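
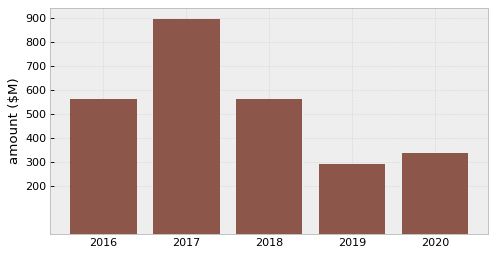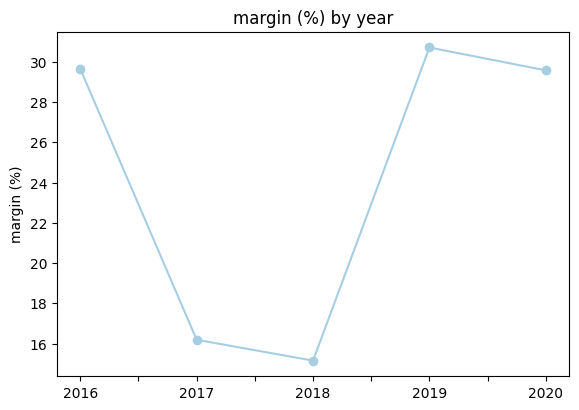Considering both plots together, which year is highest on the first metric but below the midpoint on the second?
Chart 2 median margin (%) ≈ 30; below-median years: 2017, 2018. Among those, 2017 has the highest amount ($M) (≈ 900).

2017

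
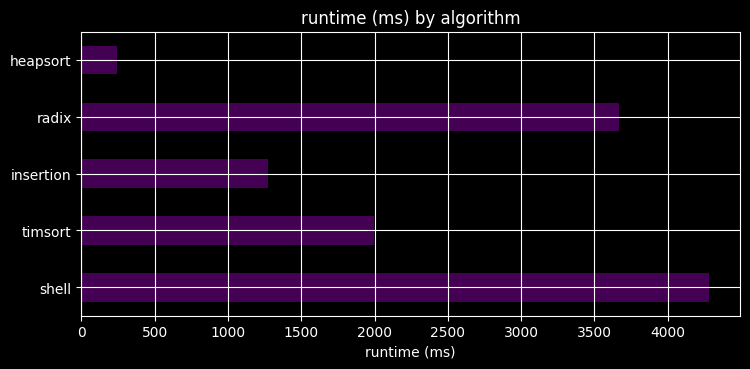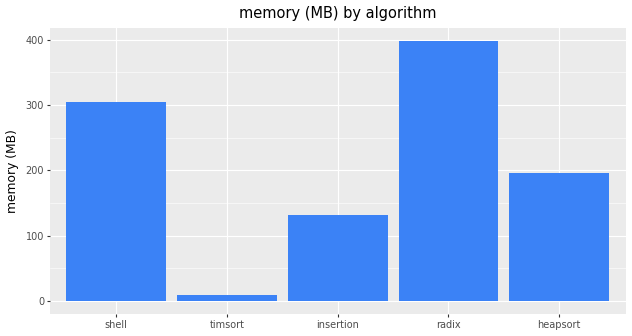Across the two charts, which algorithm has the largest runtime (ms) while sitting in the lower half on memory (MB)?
Chart 2 median memory (MB) ≈ 200; below-median algorithms: timsort, insertion. Among those, timsort has the highest runtime (ms) (≈ 2000).

timsort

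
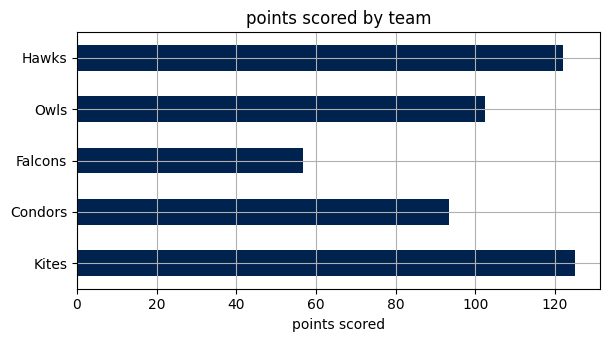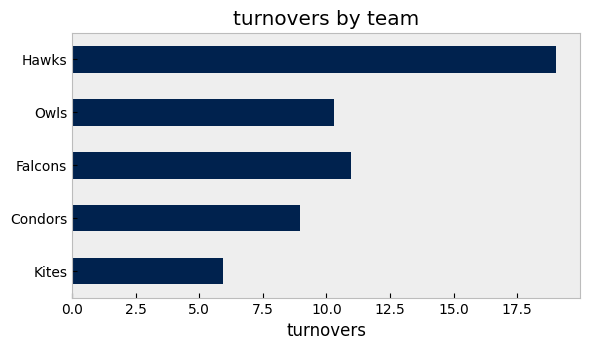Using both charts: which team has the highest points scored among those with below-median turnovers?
Kites

Chart 2 median turnovers ≈ 10; below-median teams: Kites, Condors. Among those, Kites has the highest points scored (≈ 120).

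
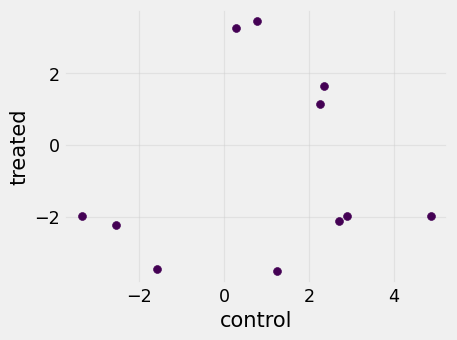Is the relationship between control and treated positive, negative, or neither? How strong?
Points are roughly uncorrelated; weak (|r| ≈ 0.1).

no clear correlation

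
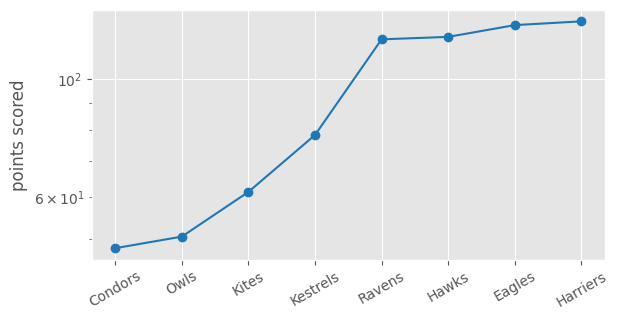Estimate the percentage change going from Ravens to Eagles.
≈ +8.3%

Ravens ≈ 120, Eagles ≈ 130; (130 − 120) / 120 ≈ +8.3%.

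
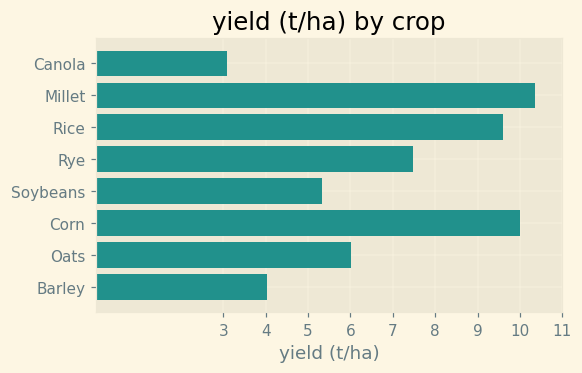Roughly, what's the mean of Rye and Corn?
(7 + 10) / 2 ≈ 8.

≈ 8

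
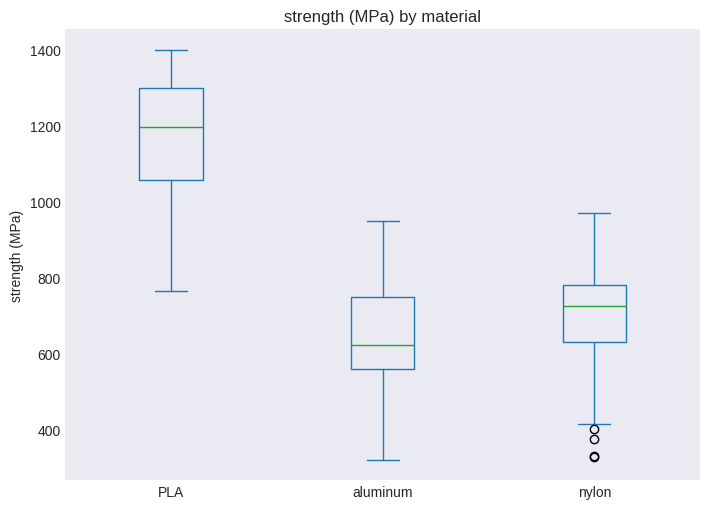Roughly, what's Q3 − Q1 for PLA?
Q3 ≈ 1300, Q1 ≈ 1050; IQR ≈ 250.

≈ 250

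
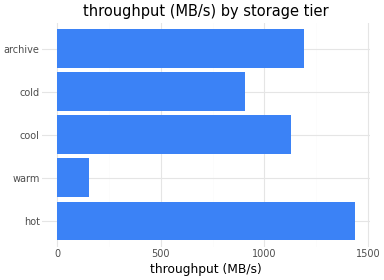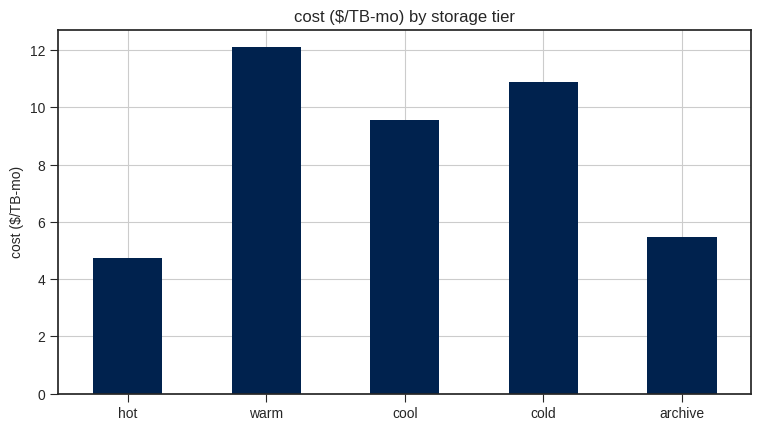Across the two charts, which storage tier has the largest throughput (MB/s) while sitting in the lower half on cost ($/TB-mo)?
Chart 2 median cost ($/TB-mo) ≈ 10; below-median storage tiers: hot, archive. Among those, hot has the highest throughput (MB/s) (≈ 1400).

hot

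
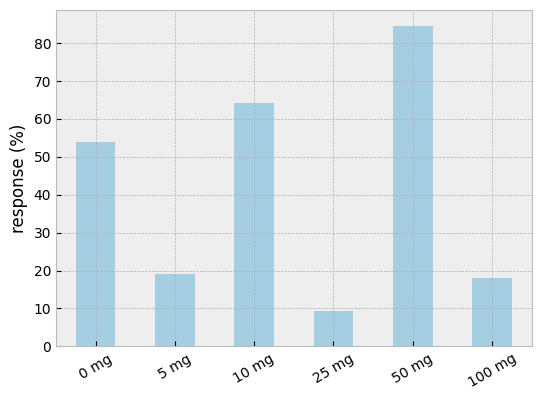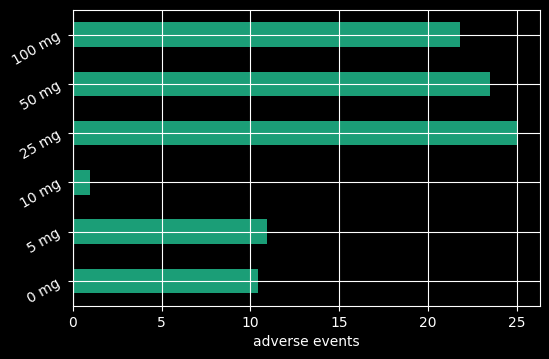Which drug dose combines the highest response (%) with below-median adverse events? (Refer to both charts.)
Chart 2 median adverse events ≈ 15; below-median drug doses: 0 mg, 5 mg, 10 mg. Among those, 10 mg has the highest response (%) (≈ 60).

10 mg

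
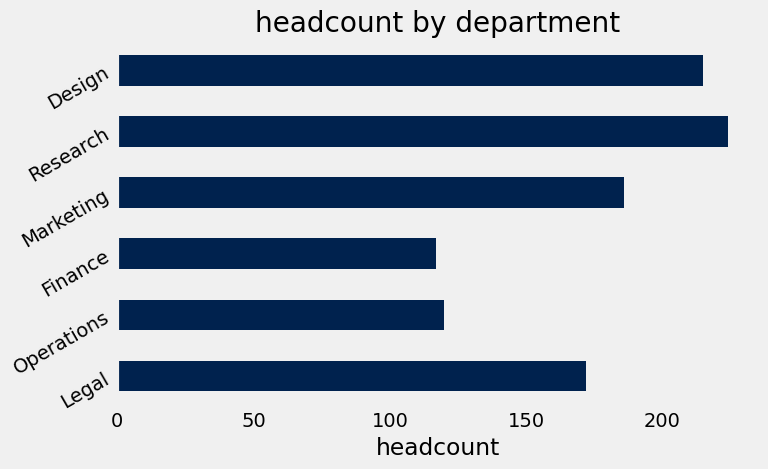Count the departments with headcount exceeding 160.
4

Above 160: Legal, Marketing, Research, Design.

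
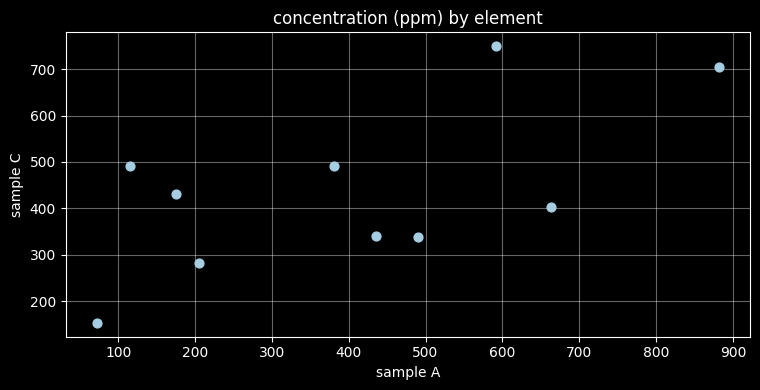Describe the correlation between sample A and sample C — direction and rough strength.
positive, moderate

Points are positively correlated; moderate (|r| ≈ 0.6).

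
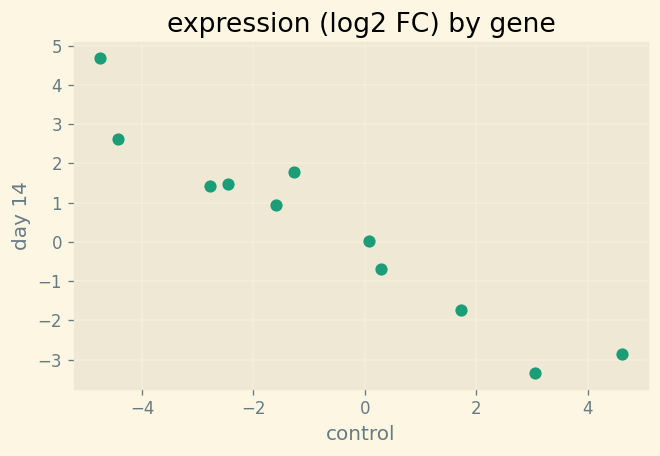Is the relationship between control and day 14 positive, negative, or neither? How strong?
Points are negatively correlated; strong (|r| ≈ 1.0).

negative, strong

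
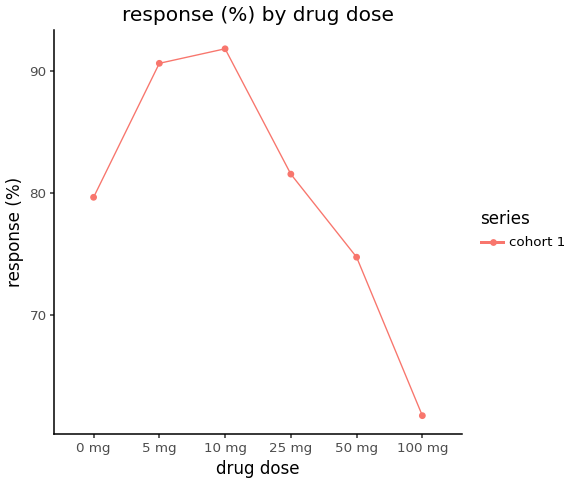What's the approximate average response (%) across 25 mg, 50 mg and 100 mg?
(80 + 75 + 60) / 3 ≈ 72.

≈ 72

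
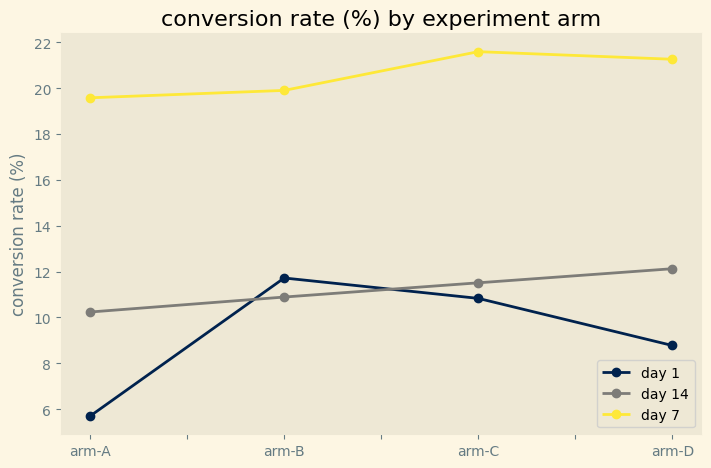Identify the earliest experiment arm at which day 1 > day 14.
arm-A: day 1 ≈ 6 vs day 14 ≈ 10 (not yet); arm-B: day 1 ≈ 12 vs day 14 ≈ 10 (first crossover).

arm-B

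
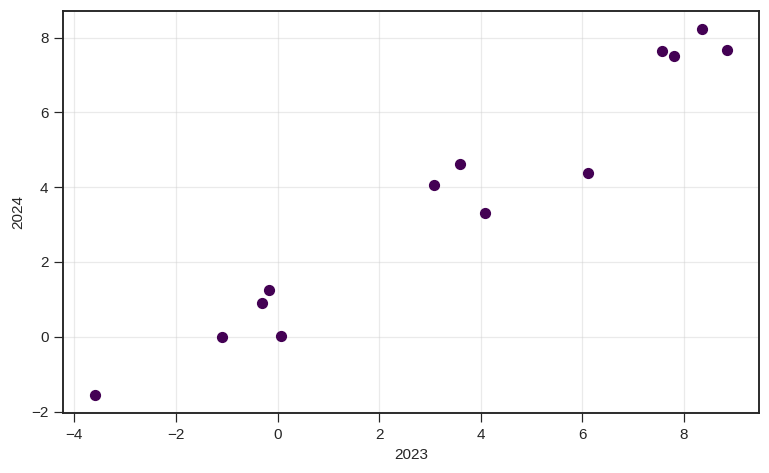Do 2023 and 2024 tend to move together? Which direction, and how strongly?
Points are positively correlated; strong (|r| ≈ 1.0).

positive, strong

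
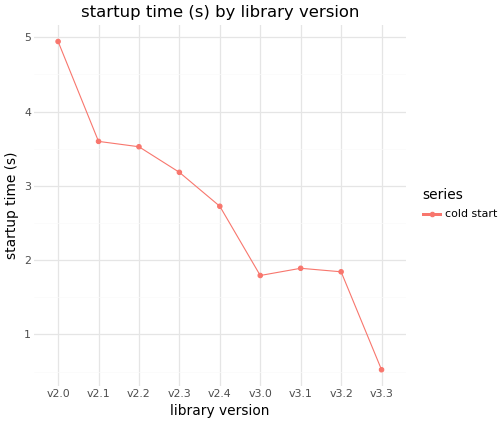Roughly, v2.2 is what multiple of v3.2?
v2.2 ≈ 3.5, v3.2 ≈ 2.0; 3.5/2.0 ≈ 1.75.

≈ 1.75×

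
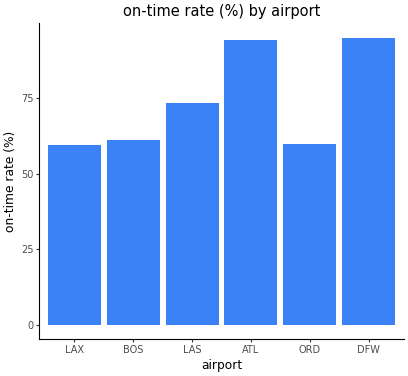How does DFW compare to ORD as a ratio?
DFW ≈ 100, ORD ≈ 60; 100/60 ≈ 1.67.

≈ 1.67×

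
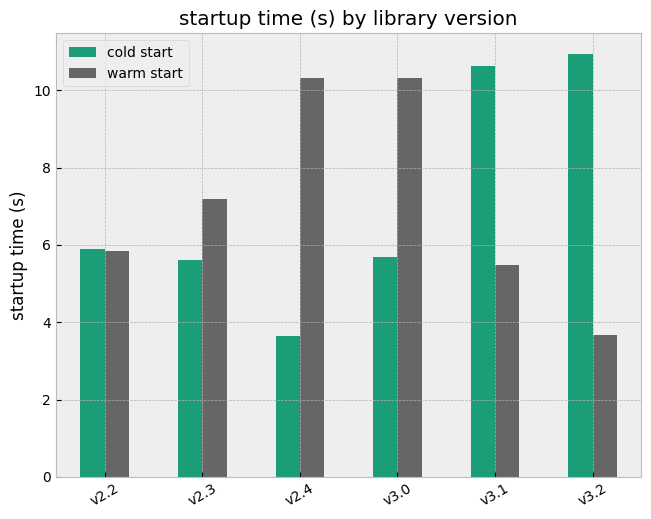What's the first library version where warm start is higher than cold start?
v2.2: warm start ≈ 6 vs cold start ≈ 6 (not yet); v2.3: warm start ≈ 7 vs cold start ≈ 6 (first crossover).

v2.3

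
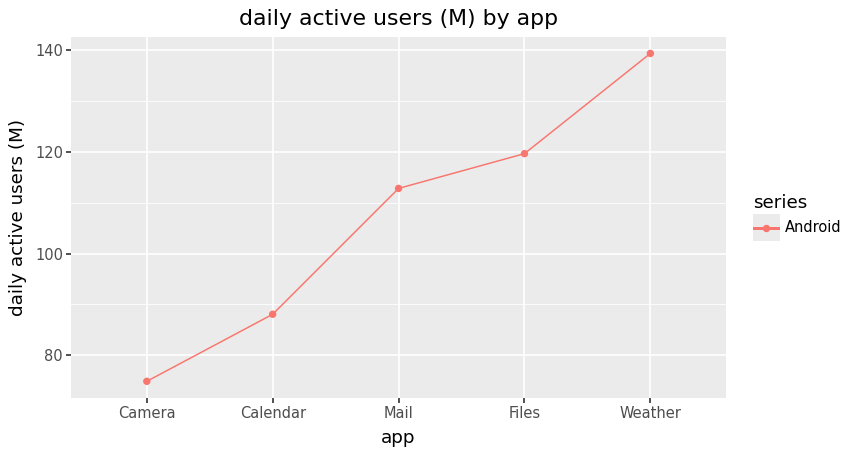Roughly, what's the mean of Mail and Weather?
≈ 125

(110 + 140) / 2 ≈ 125.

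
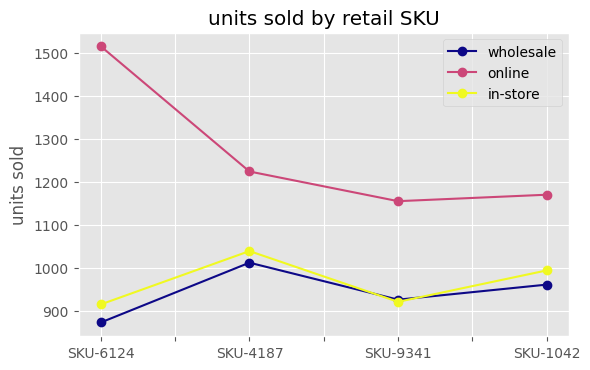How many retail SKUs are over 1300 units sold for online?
Above 1300: SKU-6124.

1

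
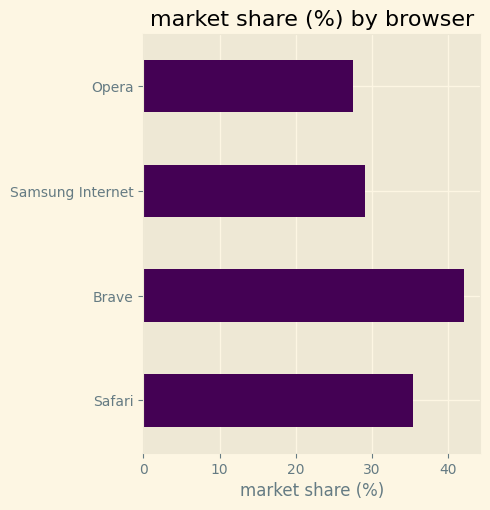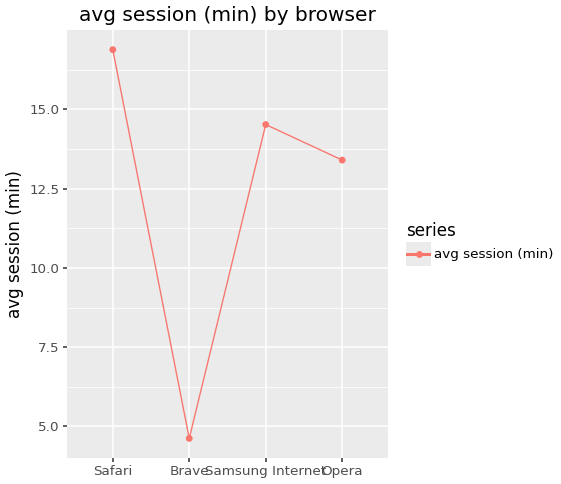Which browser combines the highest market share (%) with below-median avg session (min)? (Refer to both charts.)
Chart 2 median avg session (min) ≈ 14; below-median browsers: Brave, Opera. Among those, Brave has the highest market share (%) (≈ 40).

Brave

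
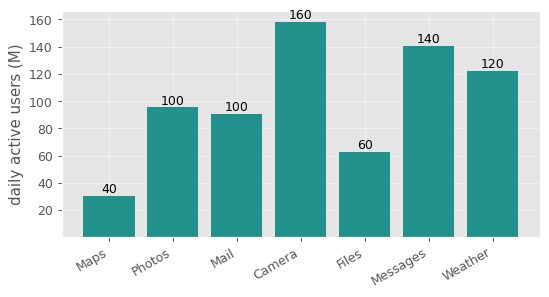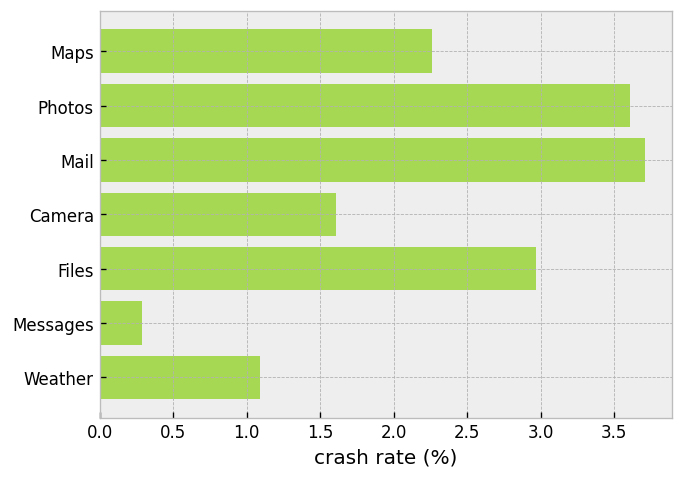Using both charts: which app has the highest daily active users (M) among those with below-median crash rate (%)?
Camera

Chart 2 median crash rate (%) ≈ 2.5; below-median apps: Camera, Messages, Weather. Among those, Camera has the highest daily active users (M) (≈ 160).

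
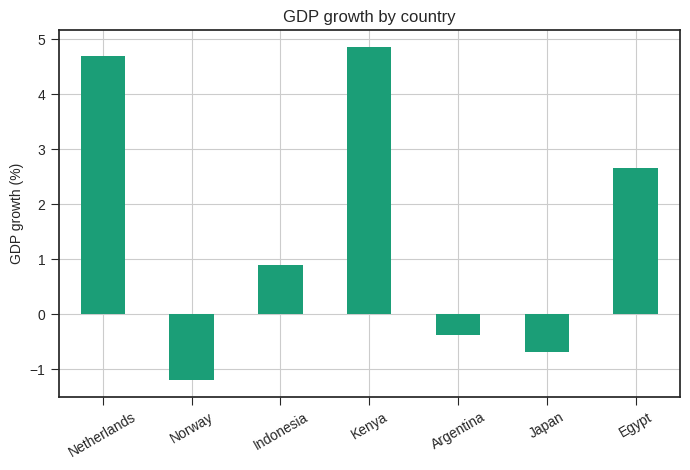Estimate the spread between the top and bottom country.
≈ 6

Max Kenya ≈ 5, min Norway ≈ -1; range ≈ 6.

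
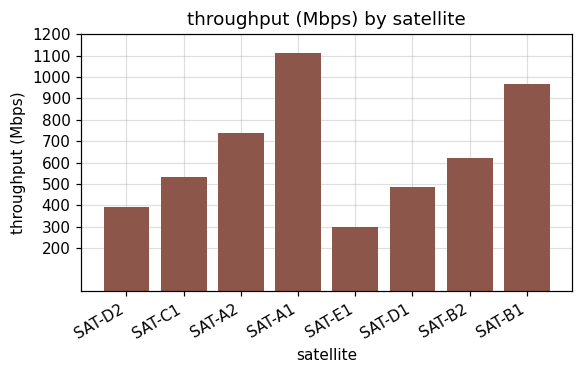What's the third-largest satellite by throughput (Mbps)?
SAT-A2

Top 4: SAT-A1 ≈ 1100, SAT-B1 ≈ 1000, SAT-A2 ≈ 700, SAT-B2 ≈ 600.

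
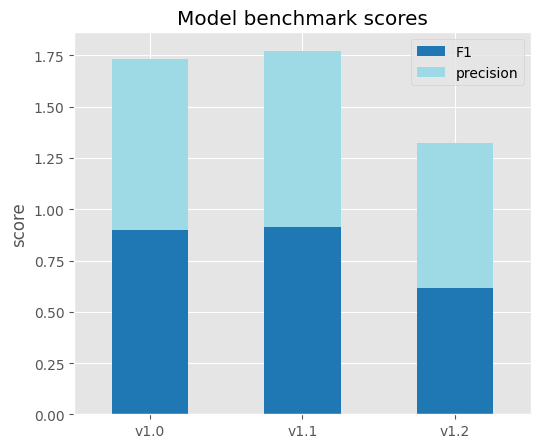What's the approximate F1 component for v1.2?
F1 top ≈ 0.6, bottom ≈ 0.0; segment ≈ 0.6.

≈ 0.6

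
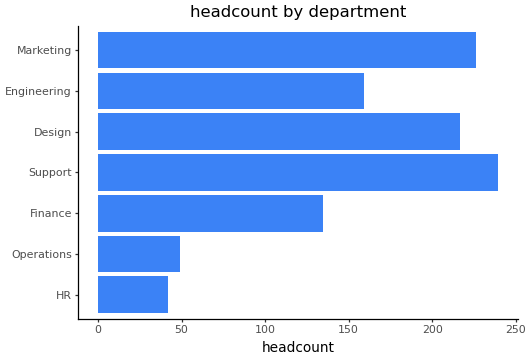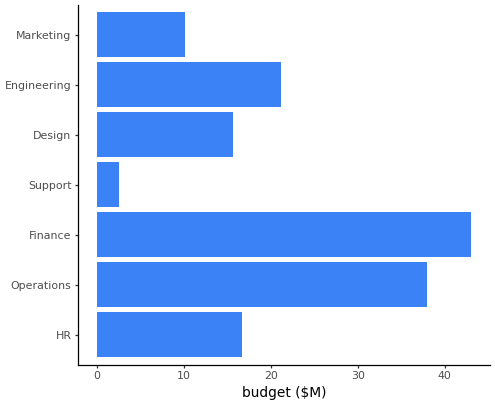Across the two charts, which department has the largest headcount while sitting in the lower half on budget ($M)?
Support

Chart 2 median budget ($M) ≈ 15; below-median departments: Support, Design, Marketing. Among those, Support has the highest headcount (≈ 250).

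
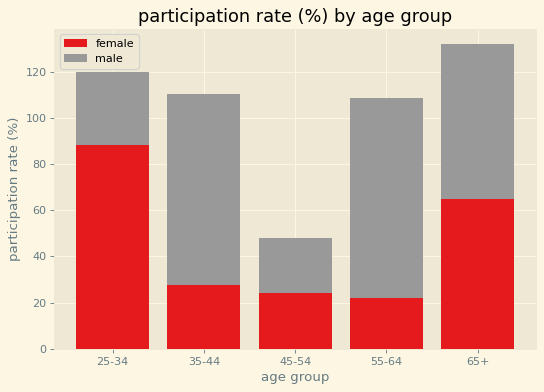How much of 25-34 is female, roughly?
female top ≈ 80, bottom ≈ 0; segment ≈ 80.

≈ 80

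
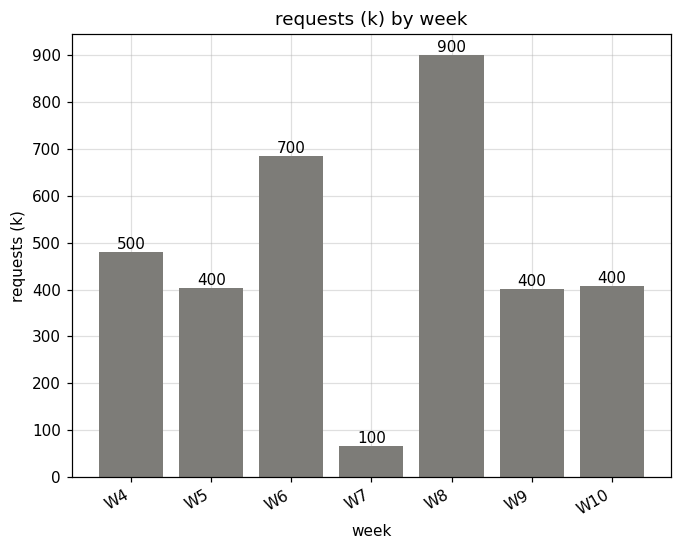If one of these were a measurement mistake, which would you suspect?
W8

W8 ≈ 900; the rest sit between ≈ 100 and ≈ 700.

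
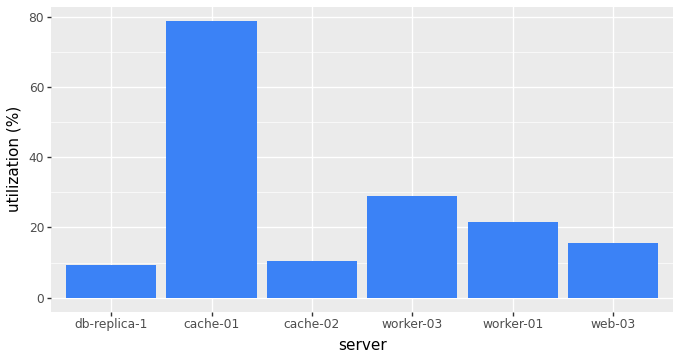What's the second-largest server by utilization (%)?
worker-03

Top 3: cache-01 ≈ 80, worker-03 ≈ 30, worker-01 ≈ 20.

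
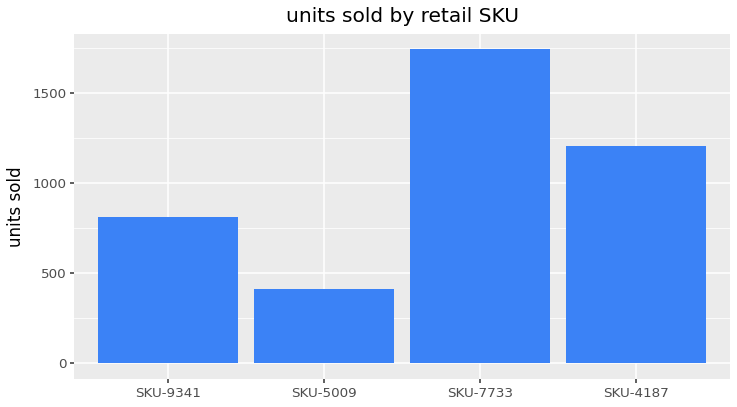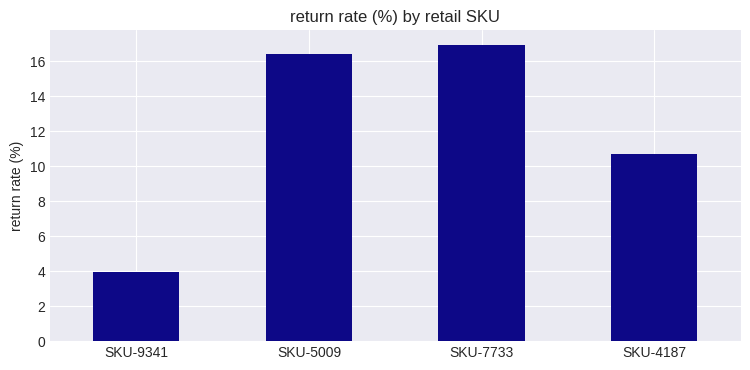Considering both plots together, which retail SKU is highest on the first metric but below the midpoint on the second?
Chart 2 median return rate (%) ≈ 14; below-median retail SKUs: SKU-9341, SKU-4187. Among those, SKU-4187 has the highest units sold (≈ 1200).

SKU-4187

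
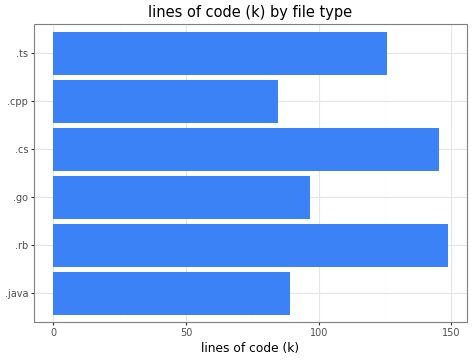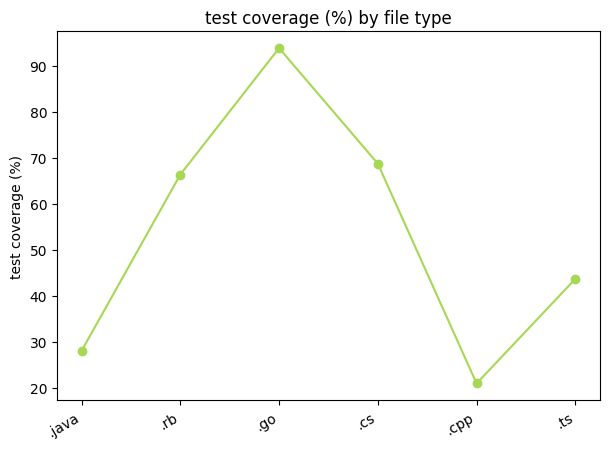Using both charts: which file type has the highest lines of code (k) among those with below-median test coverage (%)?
Chart 2 median test coverage (%) ≈ 50; below-median file types: .java, .cpp, .ts. Among those, .ts has the highest lines of code (k) (≈ 120).

.ts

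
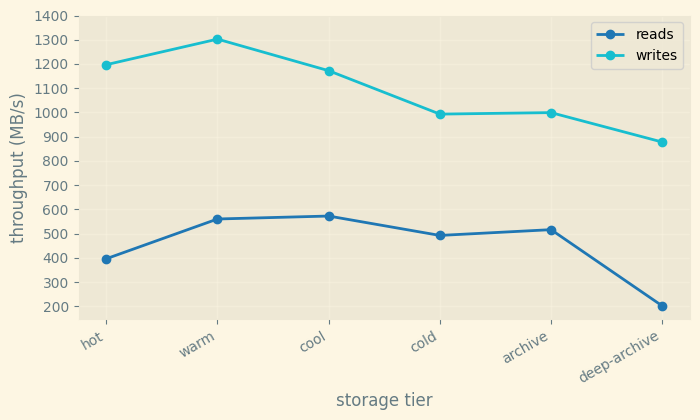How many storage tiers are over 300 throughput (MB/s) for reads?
Above 300: hot, warm, cool, cold, archive.

5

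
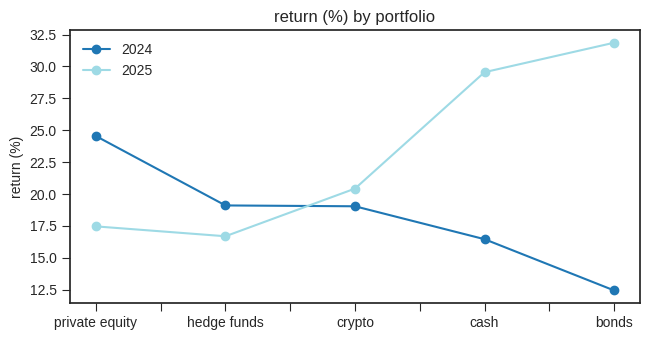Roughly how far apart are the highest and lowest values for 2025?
Max bonds ≈ 32, min hedge funds ≈ 16; range ≈ 16.

≈ 16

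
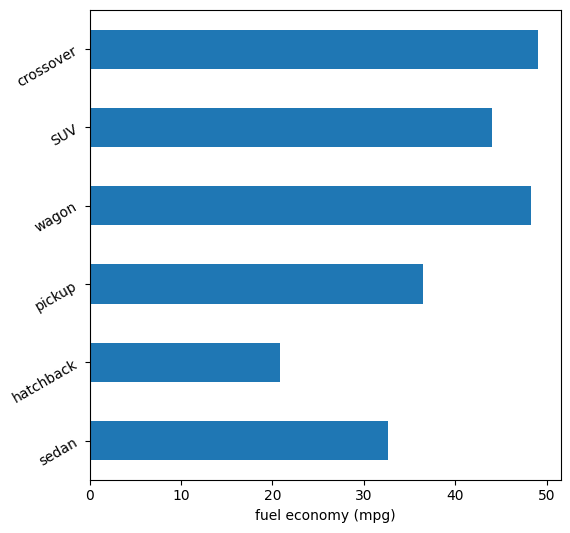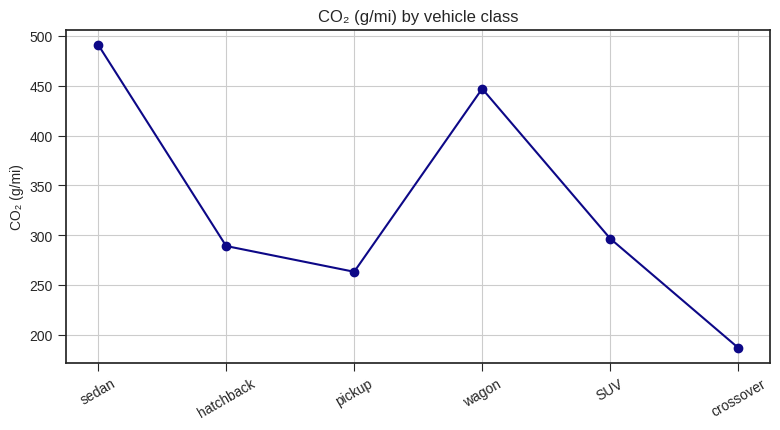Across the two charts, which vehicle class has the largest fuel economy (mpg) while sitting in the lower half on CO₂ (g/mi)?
Chart 2 median CO₂ (g/mi) ≈ 300; below-median vehicle classes: hatchback, pickup, crossover. Among those, crossover has the highest fuel economy (mpg) (≈ 50).

crossover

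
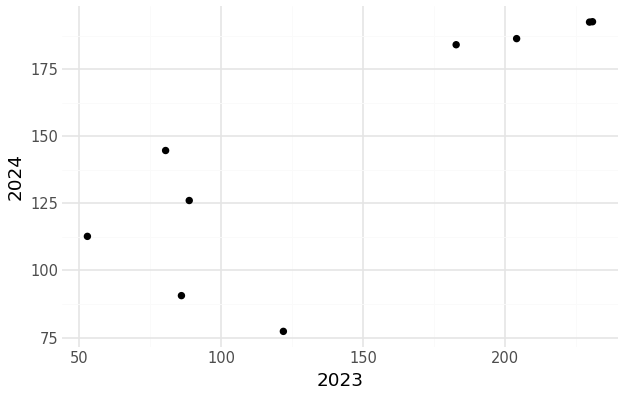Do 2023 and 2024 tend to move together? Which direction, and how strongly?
positive, strong

Points are positively correlated; strong (|r| ≈ 0.8).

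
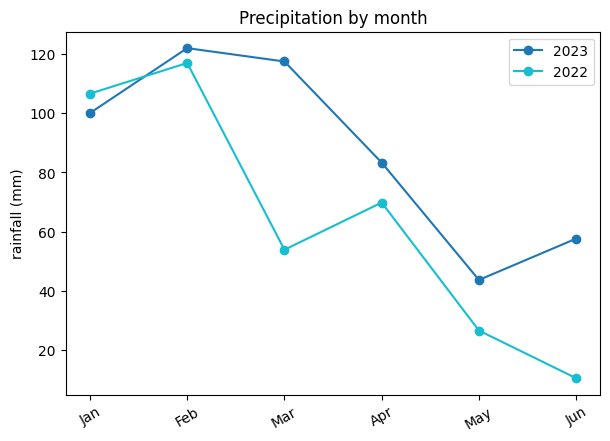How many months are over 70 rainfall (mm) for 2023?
Above 70: Jan, Feb, Mar, Apr.

4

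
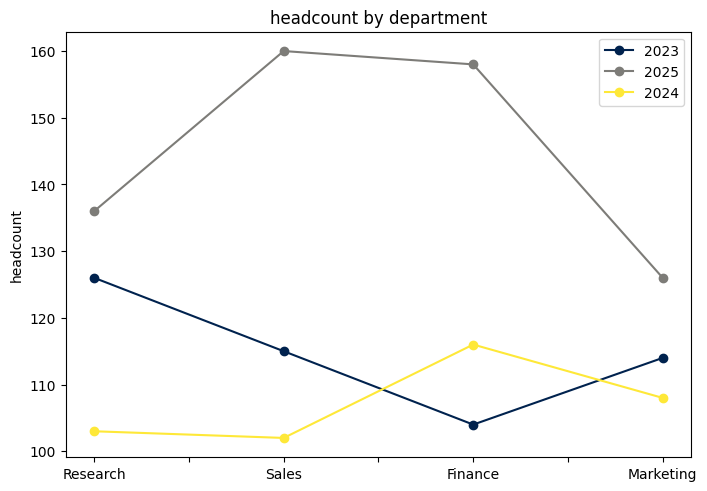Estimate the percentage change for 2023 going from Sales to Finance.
≈ -8.7%

Sales ≈ 115, Finance ≈ 105; (105 − 115) / 115 ≈ -8.7%.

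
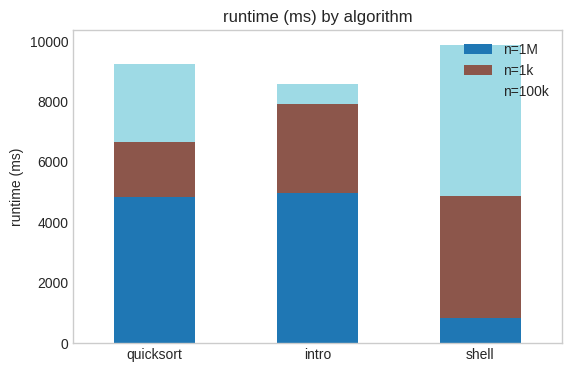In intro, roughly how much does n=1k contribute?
≈ 3000

n=1k top ≈ 8000, bottom ≈ 5000; segment ≈ 3000.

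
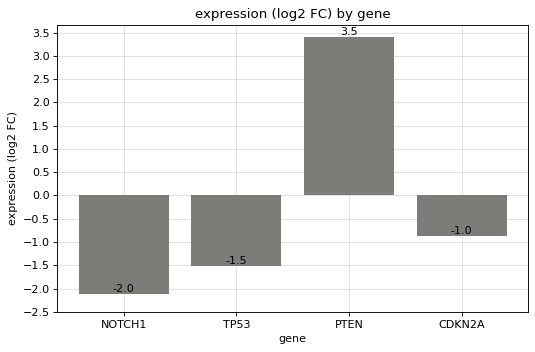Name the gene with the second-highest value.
Top 3: PTEN ≈ 3.5, CDKN2A ≈ -1.0, TP53 ≈ -1.5.

CDKN2A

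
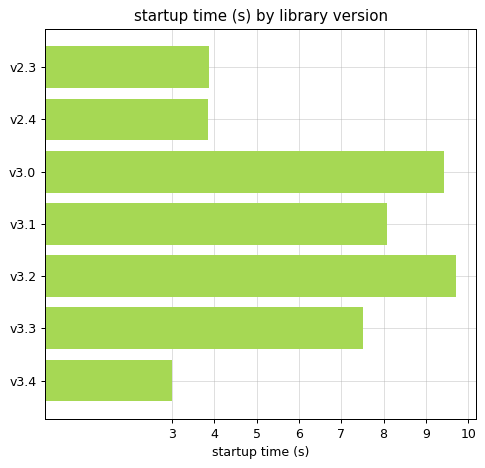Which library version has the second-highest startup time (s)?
Top 3: v3.2 ≈ 10, v3.0 ≈ 9, v3.1 ≈ 8.

v3.0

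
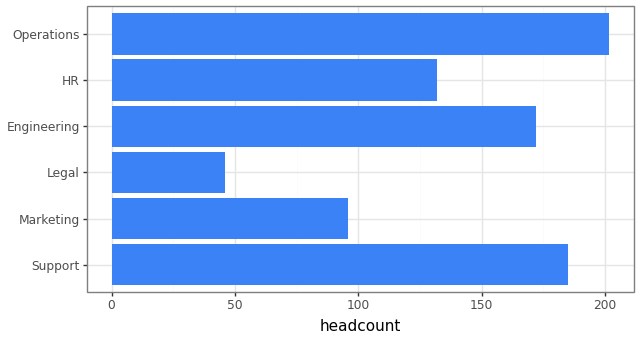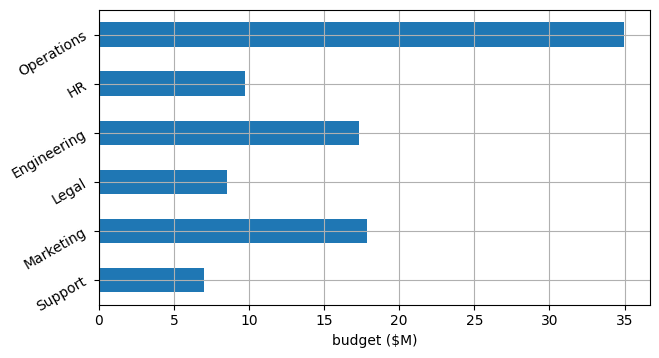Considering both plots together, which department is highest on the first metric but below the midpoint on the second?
Chart 2 median budget ($M) ≈ 15; below-median departments: Support, Legal, HR. Among those, Support has the highest headcount (≈ 180).

Support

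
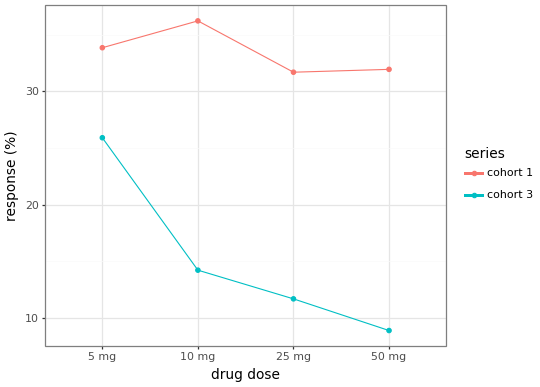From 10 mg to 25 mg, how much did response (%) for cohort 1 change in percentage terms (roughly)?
≈ -14.3%

10 mg ≈ 35, 25 mg ≈ 30; (30 − 35) / 35 ≈ -14.3%.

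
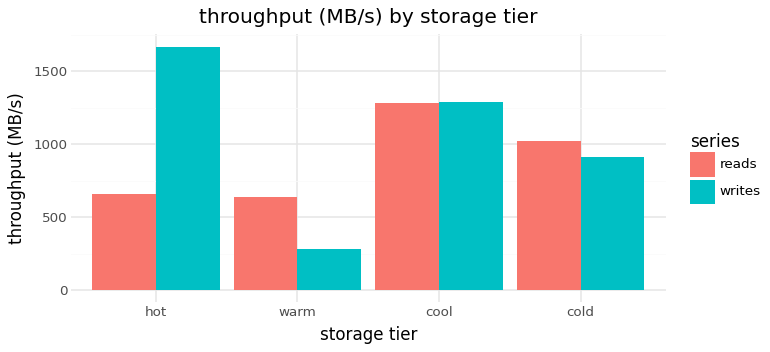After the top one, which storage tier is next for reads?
cold

Top 3 for reads: cool ≈ 1200, cold ≈ 1000, hot ≈ 600.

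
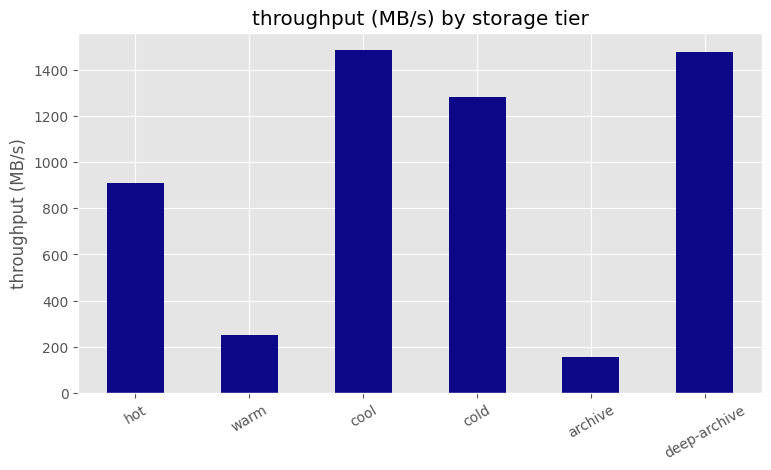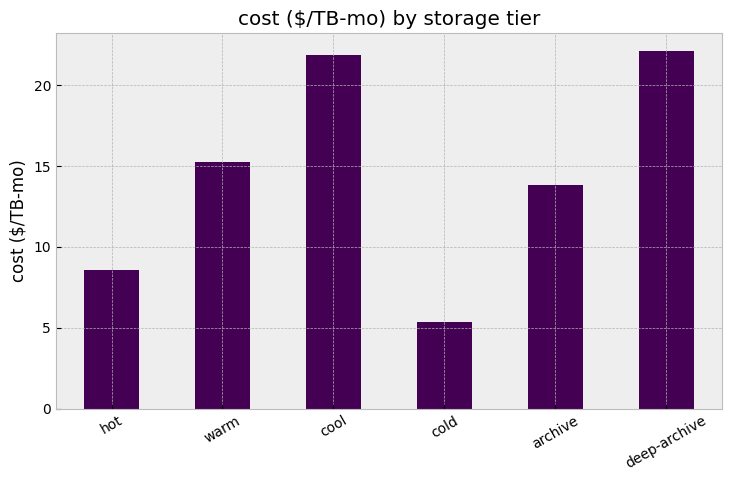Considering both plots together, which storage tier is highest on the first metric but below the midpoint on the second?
Chart 2 median cost ($/TB-mo) ≈ 15; below-median storage tiers: hot, cold, archive. Among those, cold has the highest throughput (MB/s) (≈ 1200).

cold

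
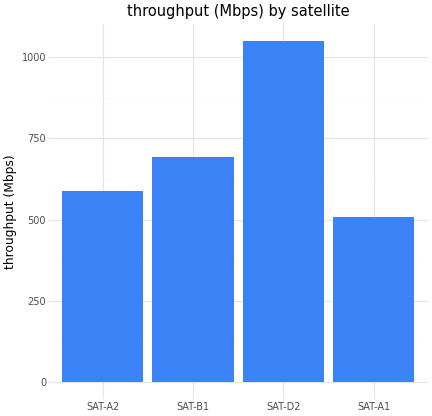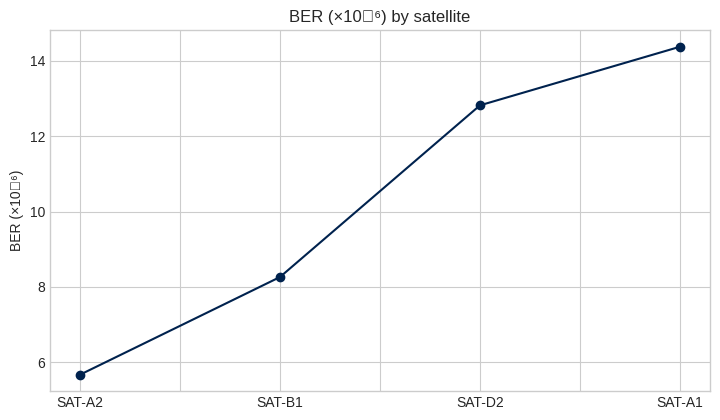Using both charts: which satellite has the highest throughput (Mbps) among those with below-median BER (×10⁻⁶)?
SAT-B1

Chart 2 median BER (×10⁻⁶) ≈ 10; below-median satellites: SAT-A2, SAT-B1. Among those, SAT-B1 has the highest throughput (Mbps) (≈ 700).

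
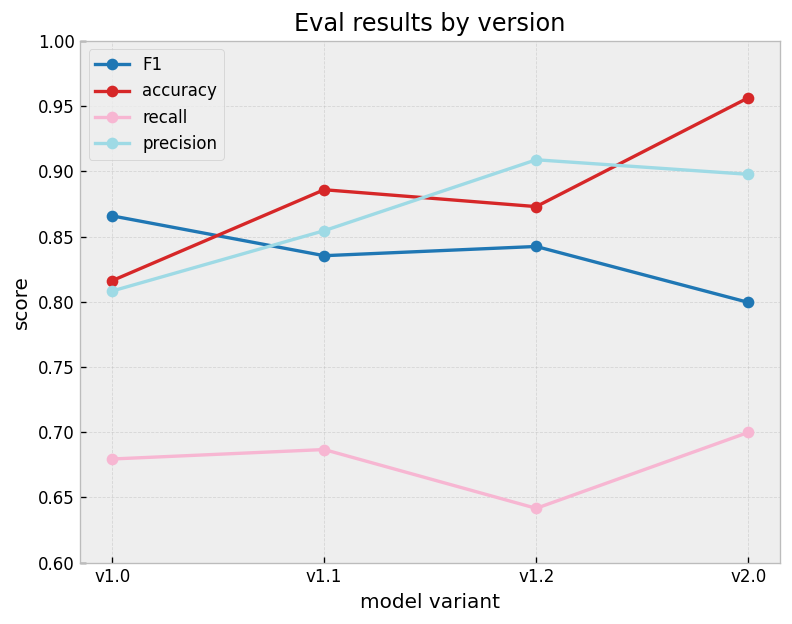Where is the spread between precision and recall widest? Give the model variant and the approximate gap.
v1.2: precision ≈ 0.90, recall ≈ 0.65 → gap ≈ 0.25. Next-largest (v2.0) is only ≈ 0.20.

v1.2, ≈ 0.25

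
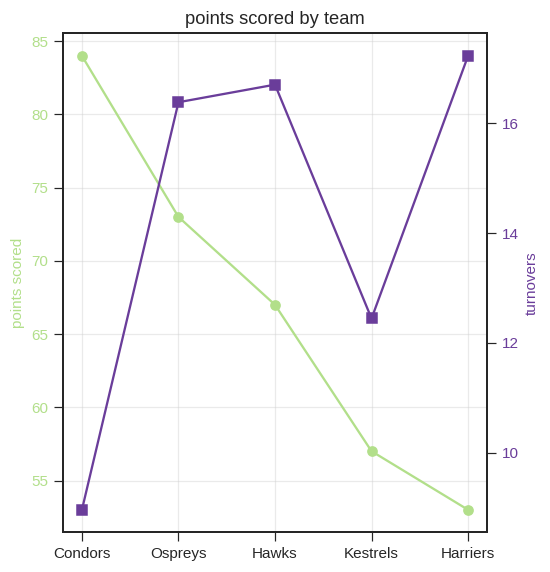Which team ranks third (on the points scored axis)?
Top 4 (on the points scored axis): Condors ≈ 85, Ospreys ≈ 75, Hawks ≈ 65, Kestrels ≈ 55.

Hawks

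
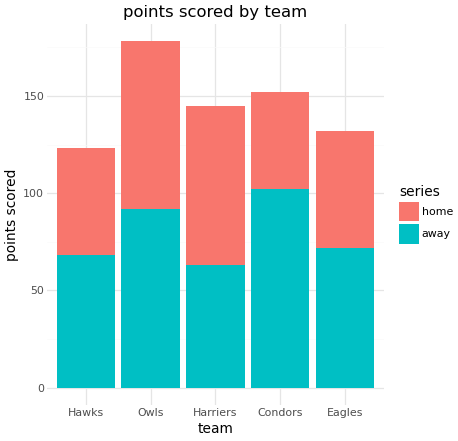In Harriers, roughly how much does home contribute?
≈ 80

home top ≈ 140, bottom ≈ 60; segment ≈ 80.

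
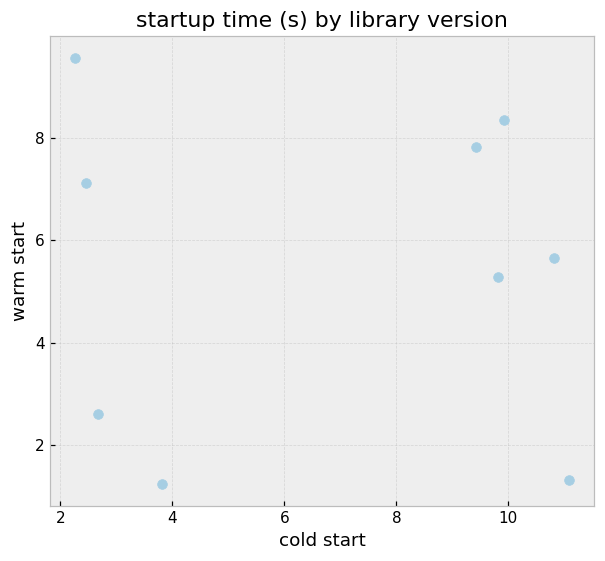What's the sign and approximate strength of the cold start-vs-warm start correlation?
Points are roughly uncorrelated; weak (|r| ≈ 0.0).

no clear correlation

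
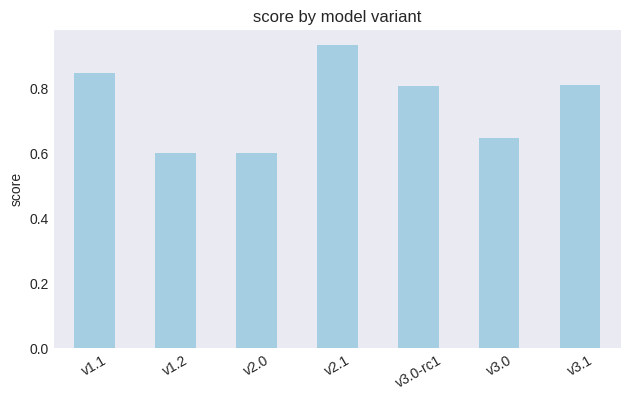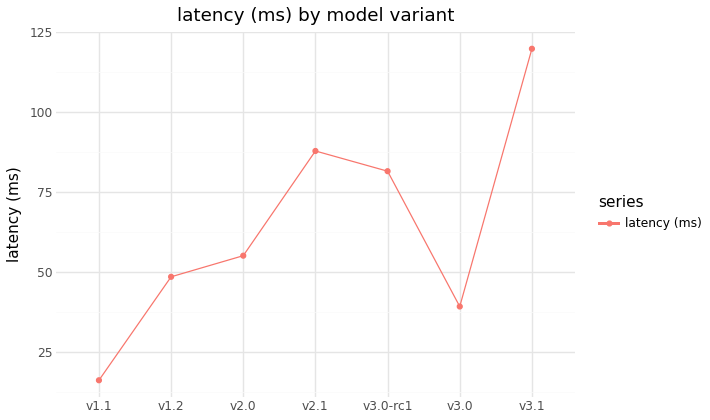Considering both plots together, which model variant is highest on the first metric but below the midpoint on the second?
v1.1

Chart 2 median latency (ms) ≈ 60; below-median model variants: v1.1, v1.2, v3.0. Among those, v1.1 has the highest score (≈ 0.8).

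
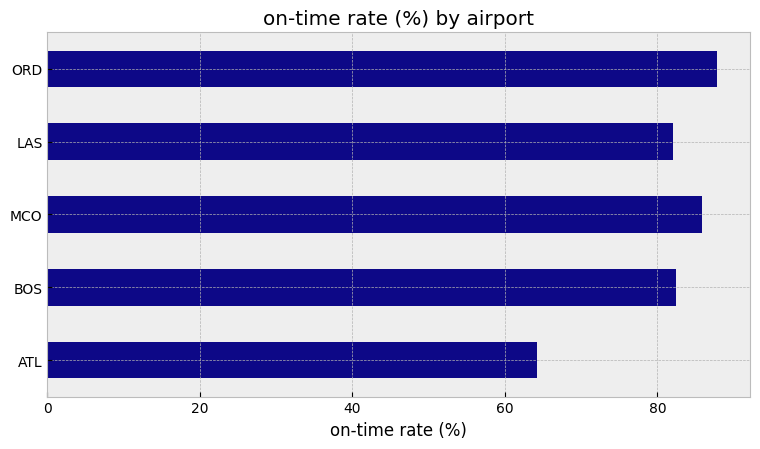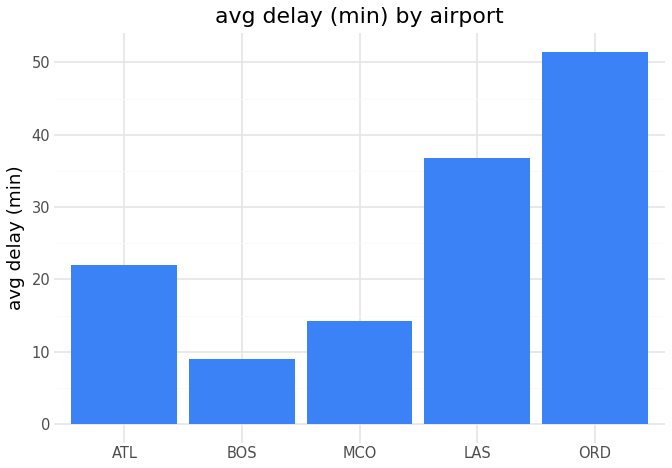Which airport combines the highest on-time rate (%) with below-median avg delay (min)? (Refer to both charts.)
MCO

Chart 2 median avg delay (min) ≈ 20; below-median airports: BOS, MCO. Among those, MCO has the highest on-time rate (%) (≈ 90).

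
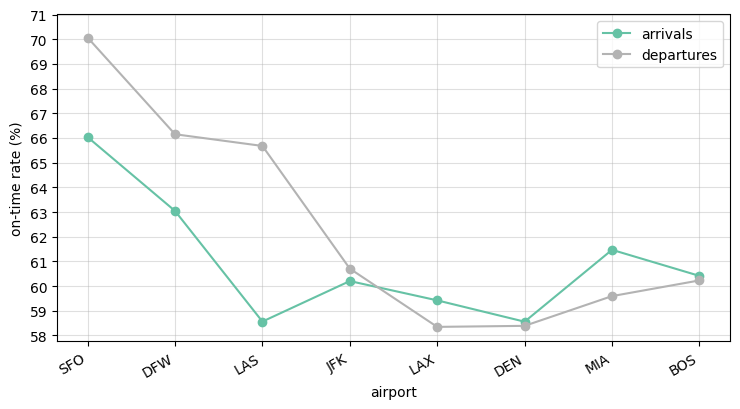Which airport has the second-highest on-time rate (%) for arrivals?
DFW

Top 3 for arrivals: SFO ≈ 66, DFW ≈ 63, MIA ≈ 61.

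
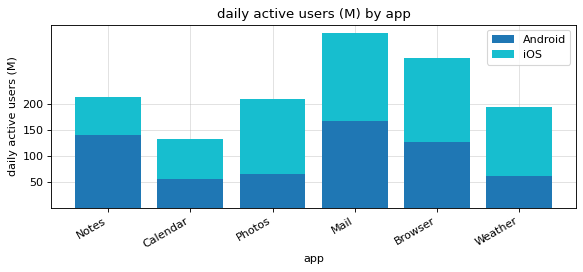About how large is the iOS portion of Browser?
≈ 150

iOS top ≈ 300, bottom ≈ 150; segment ≈ 150.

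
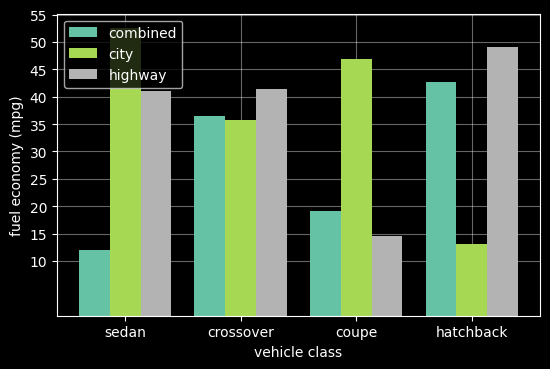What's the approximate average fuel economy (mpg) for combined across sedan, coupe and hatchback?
≈ 25

(10 + 20 + 45) / 3 ≈ 25.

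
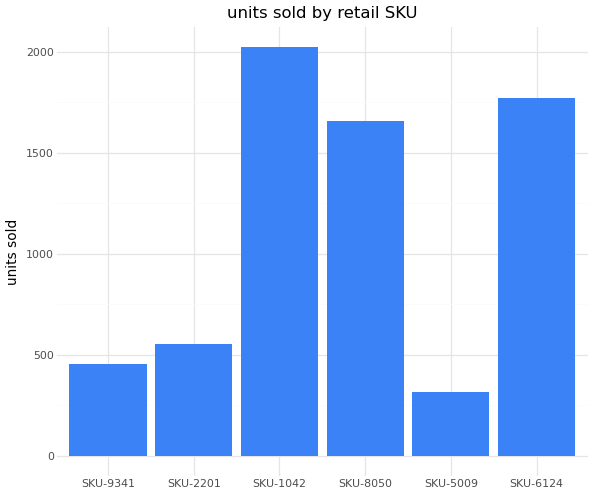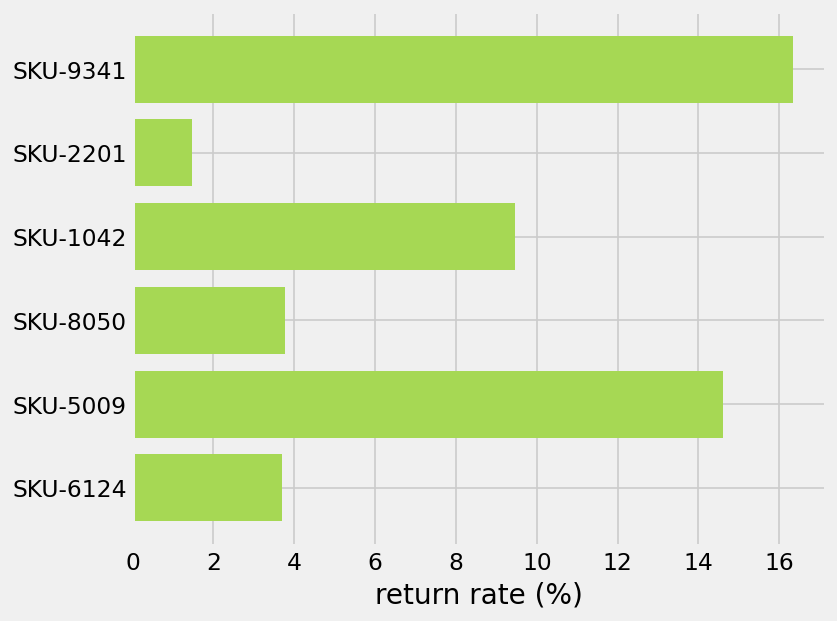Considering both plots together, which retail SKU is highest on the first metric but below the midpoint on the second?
SKU-6124

Chart 2 median return rate (%) ≈ 6; below-median retail SKUs: SKU-2201, SKU-8050, SKU-6124. Among those, SKU-6124 has the highest units sold (≈ 1800).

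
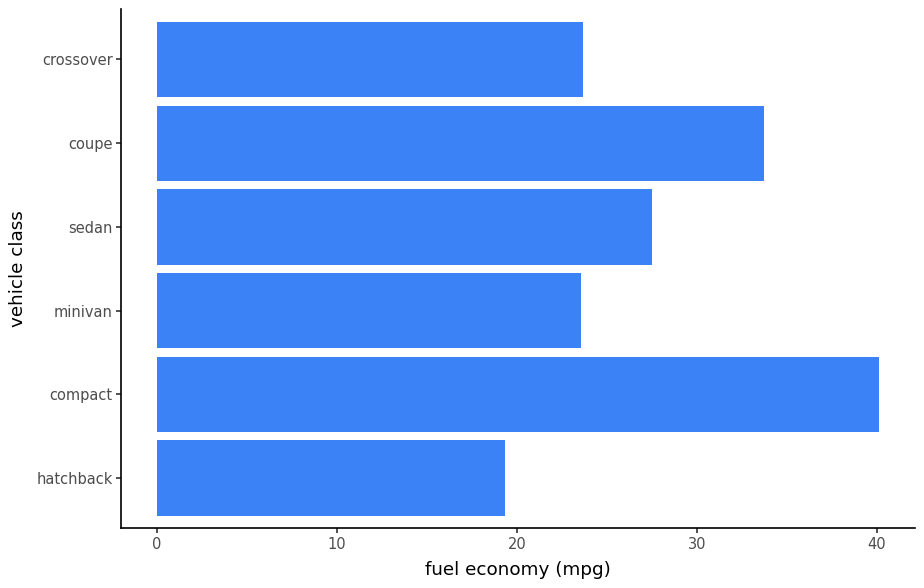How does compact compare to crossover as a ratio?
compact ≈ 40, crossover ≈ 25; 40/25 ≈ 1.6.

≈ 1.6×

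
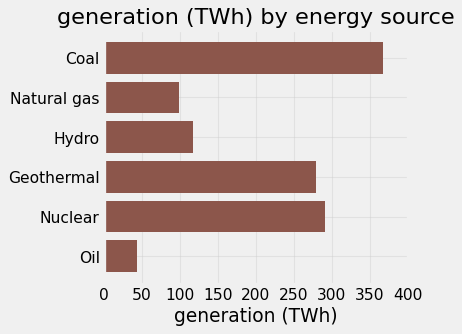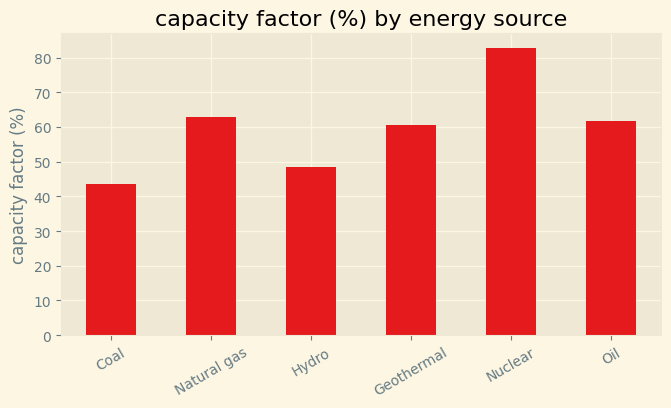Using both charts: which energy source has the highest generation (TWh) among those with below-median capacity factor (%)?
Chart 2 median capacity factor (%) ≈ 60; below-median energy sources: Coal, Hydro, Geothermal. Among those, Coal has the highest generation (TWh) (≈ 350).

Coal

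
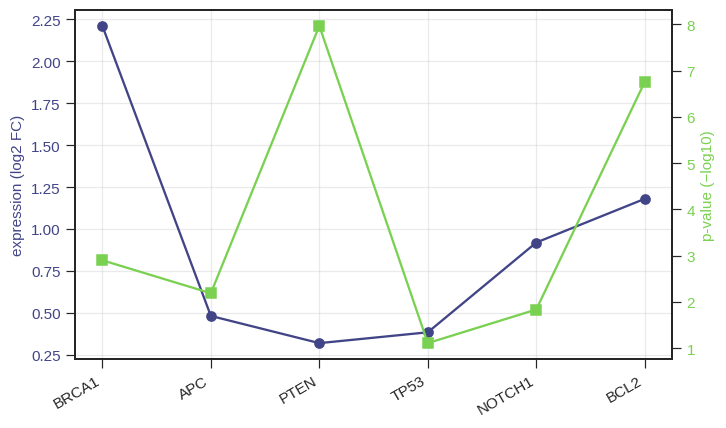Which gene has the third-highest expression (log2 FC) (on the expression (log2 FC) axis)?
NOTCH1

Top 4 (on the expression (log2 FC) axis): BRCA1 ≈ 2.2, BCL2 ≈ 1.2, NOTCH1 ≈ 1.0, APC ≈ 0.4.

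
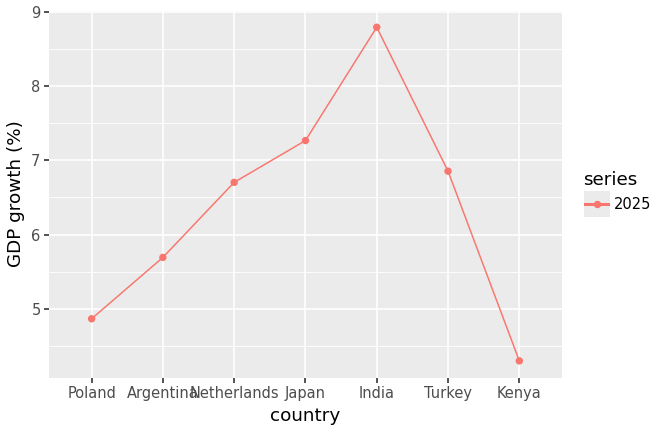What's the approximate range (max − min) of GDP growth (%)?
≈ 4.5

Max India ≈ 9.0, min Kenya ≈ 4.5; range ≈ 4.5.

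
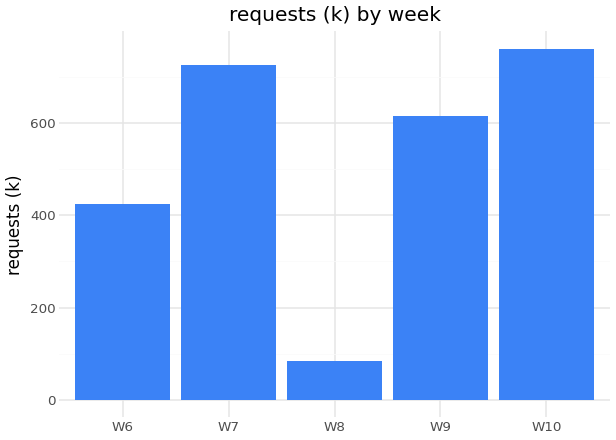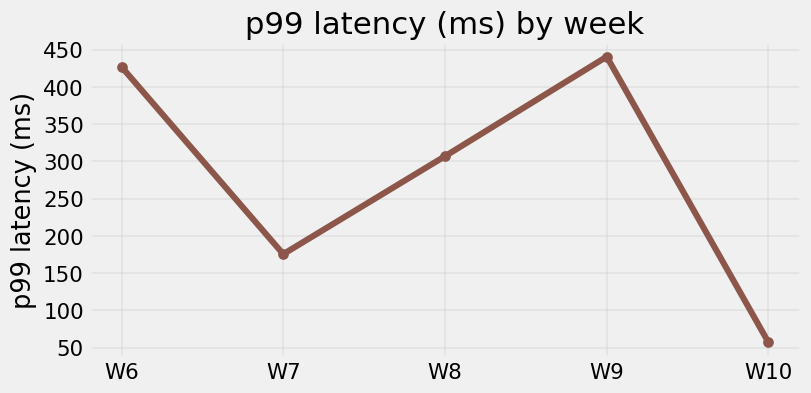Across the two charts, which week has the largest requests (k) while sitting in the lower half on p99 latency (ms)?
W10

Chart 2 median p99 latency (ms) ≈ 300; below-median weeks: W7, W10. Among those, W10 has the highest requests (k) (≈ 800).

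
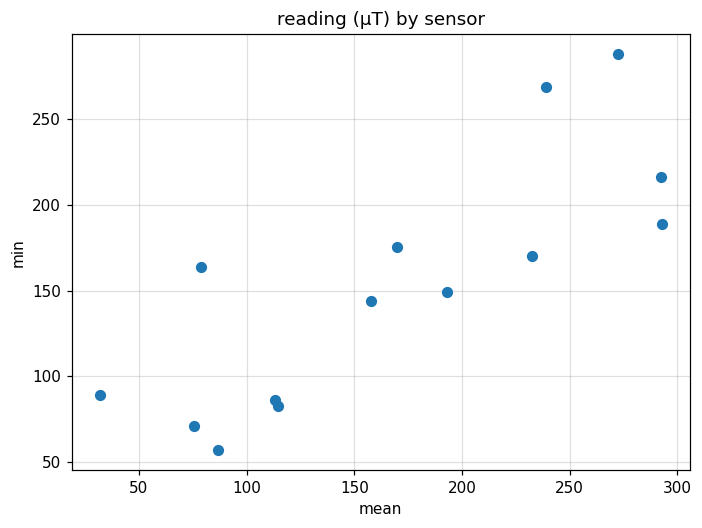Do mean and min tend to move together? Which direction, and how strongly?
positive, strong

Points are positively correlated; strong (|r| ≈ 0.8).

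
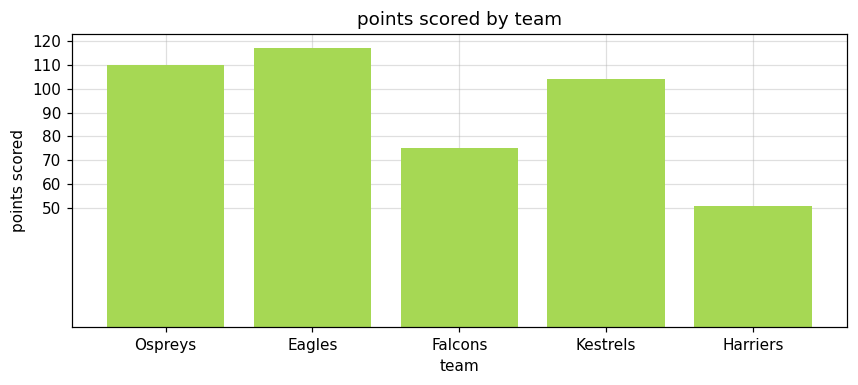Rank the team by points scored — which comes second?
Top 3: Eagles ≈ 120, Ospreys ≈ 110, Kestrels ≈ 100.

Ospreys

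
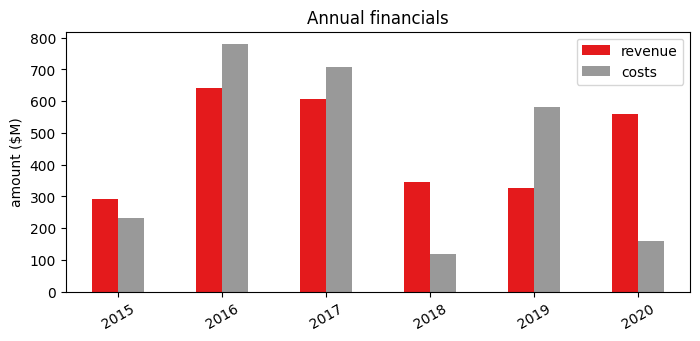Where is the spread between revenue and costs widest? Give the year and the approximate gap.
2020: revenue ≈ 600, costs ≈ 200 → gap ≈ 400. Next-largest (2019) is only ≈ 300.

2020, ≈ 400 $M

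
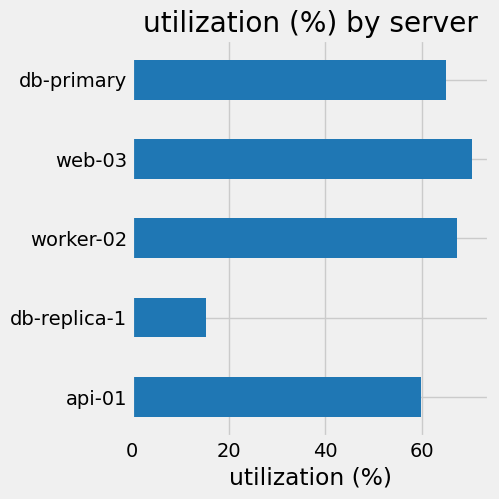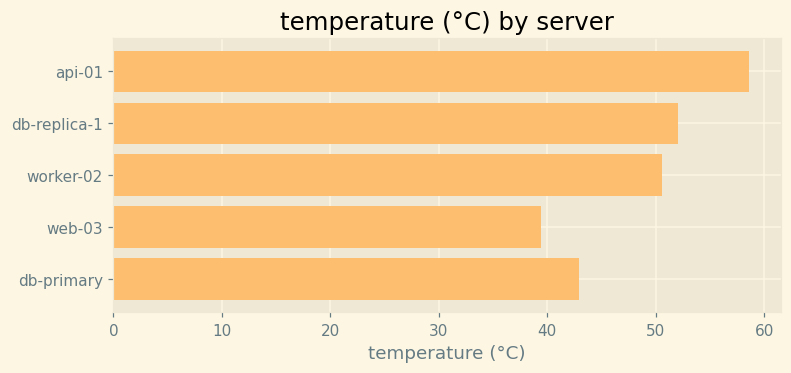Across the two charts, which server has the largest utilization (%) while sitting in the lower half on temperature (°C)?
web-03

Chart 2 median temperature (°C) ≈ 50; below-median servers: web-03, db-primary. Among those, web-03 has the highest utilization (%) (≈ 70).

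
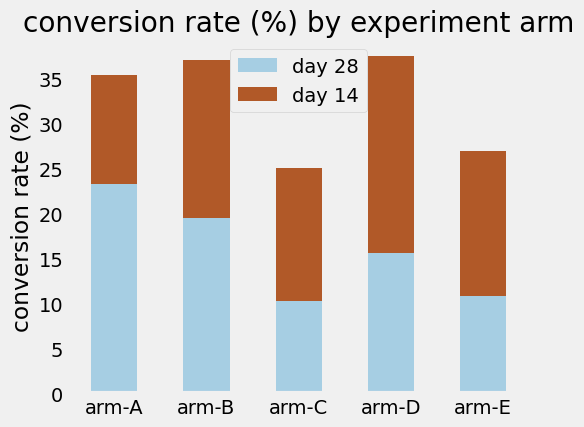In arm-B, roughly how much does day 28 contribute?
≈ 20

day 28 top ≈ 20, bottom ≈ 0; segment ≈ 20.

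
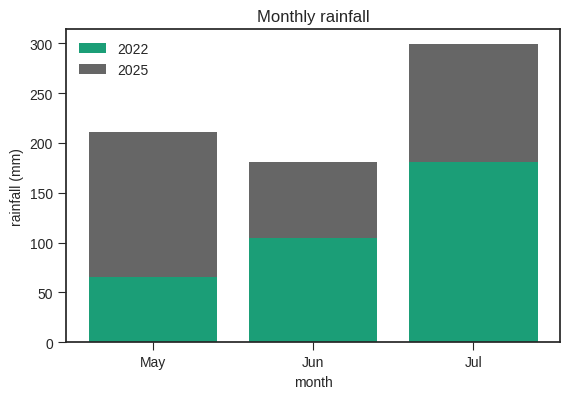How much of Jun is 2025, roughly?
2025 top ≈ 175, bottom ≈ 100; segment ≈ 75.

≈ 75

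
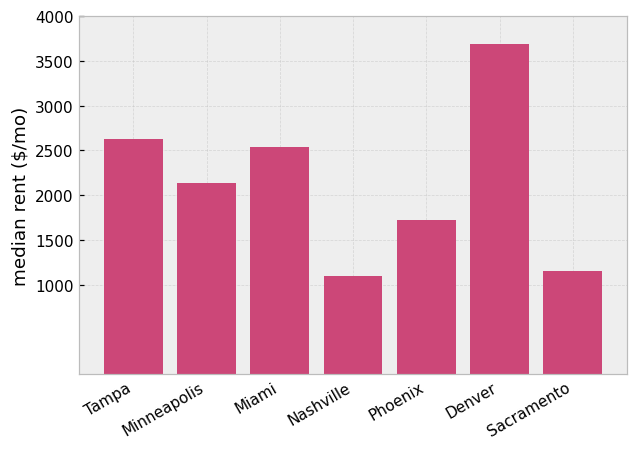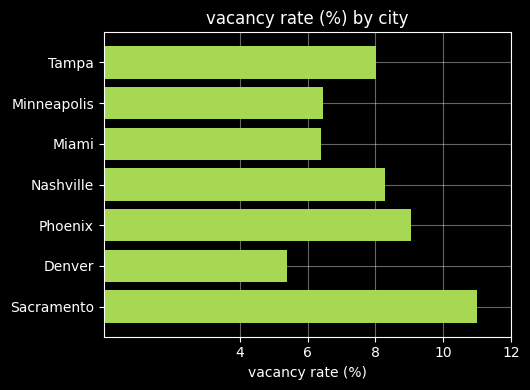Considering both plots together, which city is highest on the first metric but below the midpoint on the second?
Chart 2 median vacancy rate (%) ≈ 8; below-median cities: Minneapolis, Miami, Denver. Among those, Denver has the highest median rent ($/mo) (≈ 3500).

Denver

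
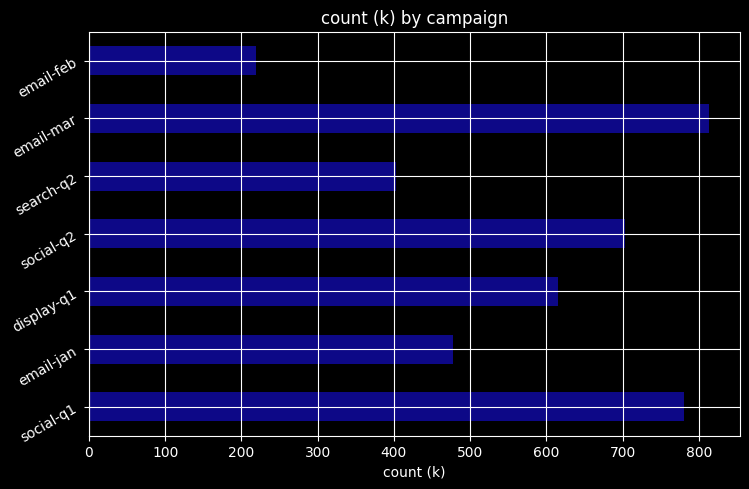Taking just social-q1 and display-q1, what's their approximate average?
(800 + 600) / 2 ≈ 700.

≈ 700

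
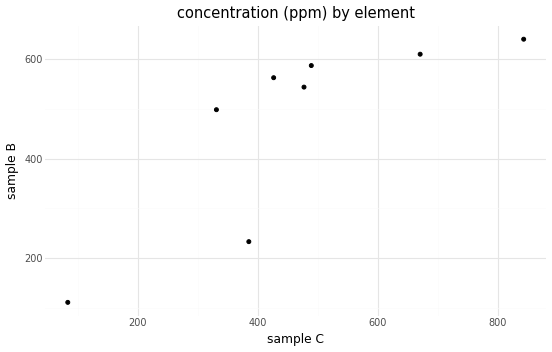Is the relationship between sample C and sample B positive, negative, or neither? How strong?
positive, strong

Points are positively correlated; strong (|r| ≈ 0.8).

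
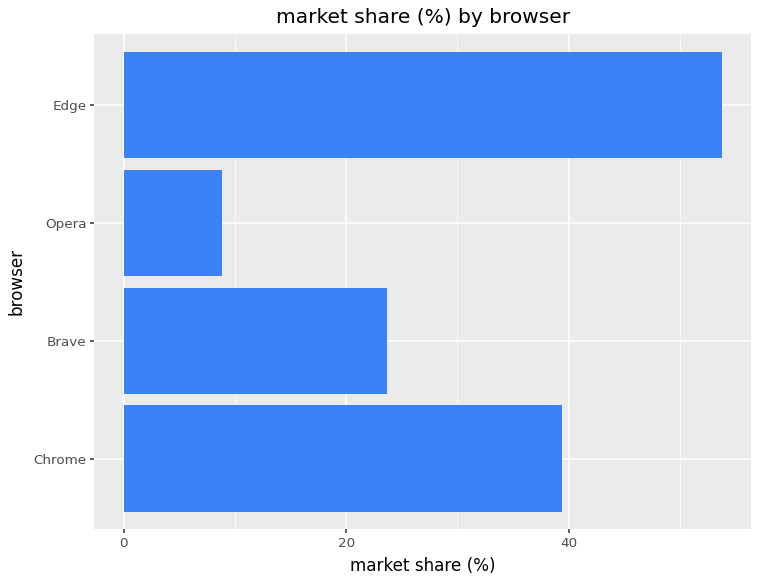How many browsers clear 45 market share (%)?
1

Above 45: Edge.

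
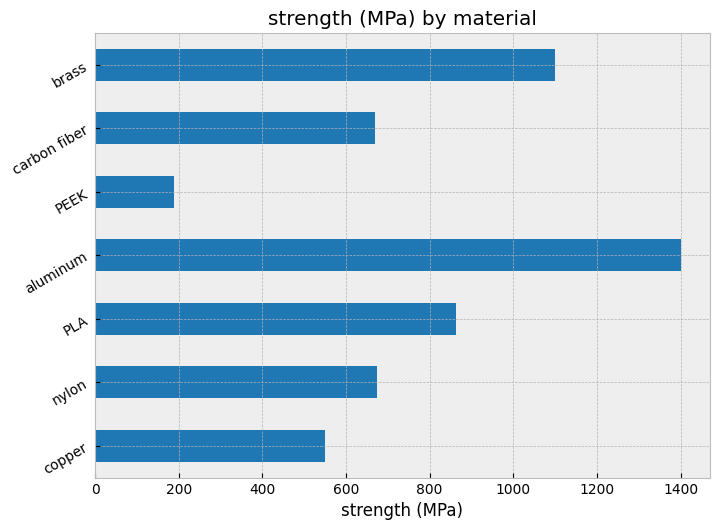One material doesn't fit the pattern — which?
aluminum

aluminum ≈ 1400; the rest sit between ≈ 200 and ≈ 1200.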